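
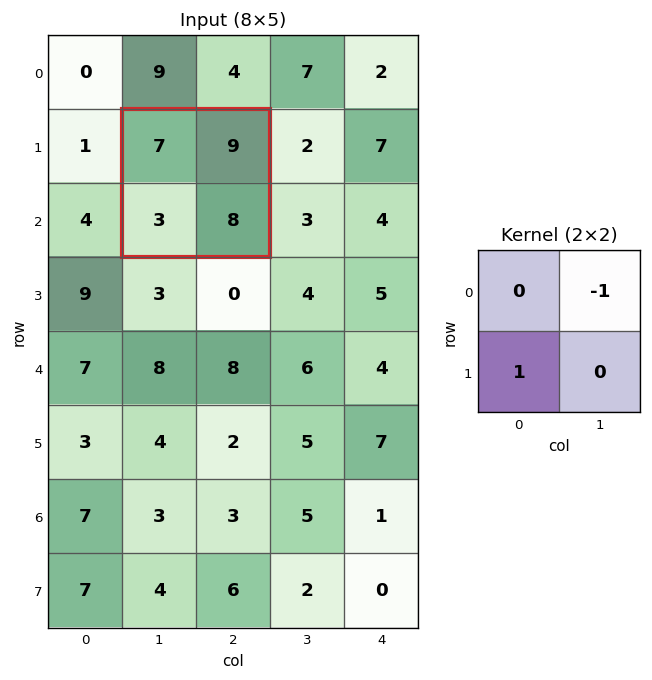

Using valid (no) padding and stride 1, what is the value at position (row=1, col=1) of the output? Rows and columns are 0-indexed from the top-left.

-6

The receptive field on the input at this output position is [7 9 / 3 8]. Elementwise product with the kernel and sum: 9·-1 + 3·1.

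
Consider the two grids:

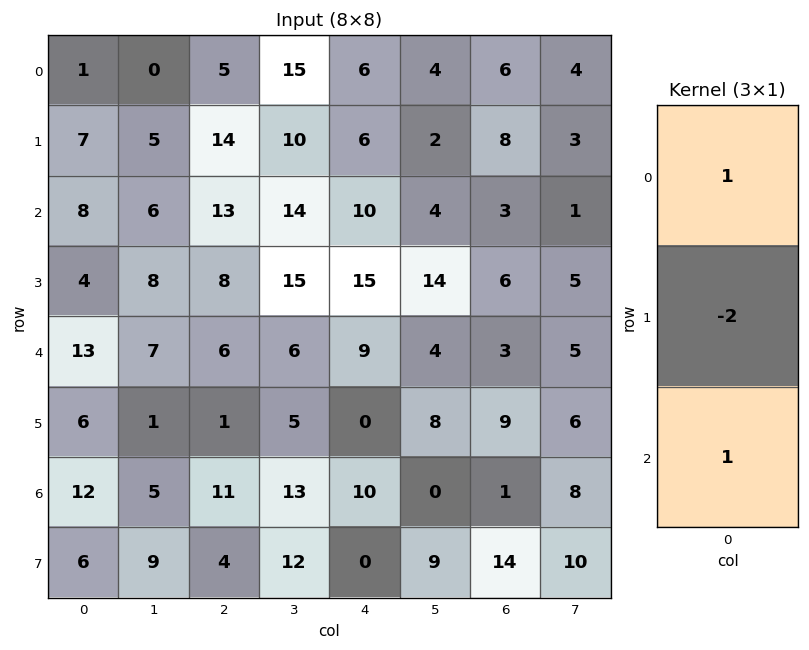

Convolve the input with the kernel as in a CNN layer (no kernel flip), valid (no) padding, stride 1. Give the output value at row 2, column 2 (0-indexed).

3

The receptive field on the input at this output position is [13 / 8 / 6]. Elementwise product with the kernel and sum: 13·1 + 8·-2 + 6·1.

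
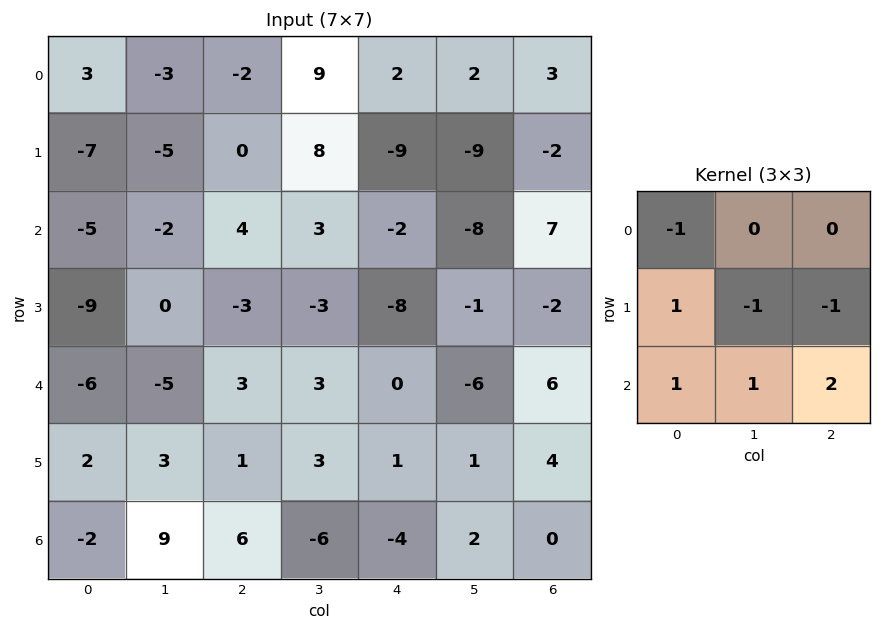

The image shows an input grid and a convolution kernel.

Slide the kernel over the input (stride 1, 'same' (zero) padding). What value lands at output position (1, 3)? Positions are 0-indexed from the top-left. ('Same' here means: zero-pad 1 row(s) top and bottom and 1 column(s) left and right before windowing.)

6

The receptive field on the zero-padded input at this output position is [-2 9 2 / 0 8 -9 / 4 3 -2]. Elementwise product with the kernel and sum: -2·-1 + 0·1 + 8·-1 + -9·-1 + 4·1 + 3·1 + -2·2.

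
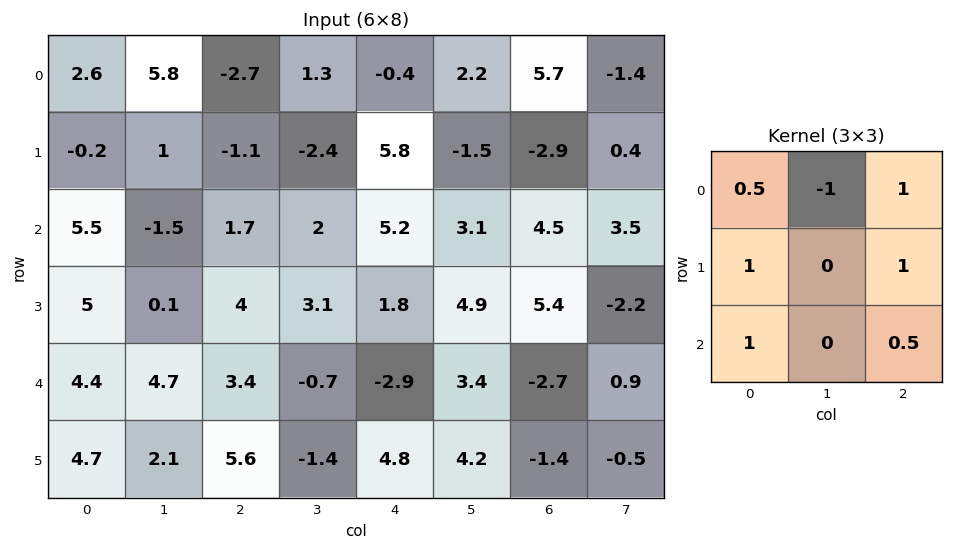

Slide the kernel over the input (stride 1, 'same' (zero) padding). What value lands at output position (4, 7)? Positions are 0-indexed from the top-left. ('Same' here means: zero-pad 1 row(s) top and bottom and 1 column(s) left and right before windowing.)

0.8

The receptive field on the zero-padded input at this output position is [5.4 -2.2 0 / -2.7 0.9 0 / -1.4 -0.5 0]. Elementwise product with the kernel and sum: 5.4·0.5 + -2.2·-1 + 0·1 + -2.7·1 + 0·1 + -1.4·1 + 0·0.5.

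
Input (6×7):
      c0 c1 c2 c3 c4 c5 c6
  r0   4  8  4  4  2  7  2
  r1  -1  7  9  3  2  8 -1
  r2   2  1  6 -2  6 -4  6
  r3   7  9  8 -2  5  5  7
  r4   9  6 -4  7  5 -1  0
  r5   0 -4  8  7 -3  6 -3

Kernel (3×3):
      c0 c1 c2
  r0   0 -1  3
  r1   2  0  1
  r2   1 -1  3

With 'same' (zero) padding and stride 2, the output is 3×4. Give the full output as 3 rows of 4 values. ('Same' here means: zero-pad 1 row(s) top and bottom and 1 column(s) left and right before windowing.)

30 27 40 23
43 -5 22 -9
14 14 51 0

Output[0,0]: The receptive field on the zero-padded input at this output position is [0 0 0 / 0 4 8 / 0 -1 7]. Elementwise product with the kernel and sum: 0·-1 + 0·3 + 0·2 + 8·1 + 0·1 + -1·-1 + 7·3.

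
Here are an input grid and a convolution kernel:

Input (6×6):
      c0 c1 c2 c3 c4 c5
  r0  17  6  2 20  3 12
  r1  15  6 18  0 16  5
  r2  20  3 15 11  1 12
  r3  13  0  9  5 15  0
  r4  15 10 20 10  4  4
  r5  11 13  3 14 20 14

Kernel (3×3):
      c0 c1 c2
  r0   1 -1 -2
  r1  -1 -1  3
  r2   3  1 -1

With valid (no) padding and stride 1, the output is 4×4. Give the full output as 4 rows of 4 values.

Output[0,0]: The receptive field on the input at this output position is [17 6 2 / 15 6 18 / 20 3 15]. Elementwise product with the kernel and sum: 17·1 + 6·-1 + 2·-2 + 15·-1 + 6·-1 + 18·3 + 20·3 + 3·1 + 15·-1.
Output[0,1]: The receptive field on the input at this output position is [6 2 20 / 6 18 0 / 3 15 11]. Elementwise product with the kernel and sum: 6·1 + 2·-1 + 20·-2 + 6·-1 + 18·-1 + 0·3 + 3·3 + 15·1 + 11·-1.

88 -47 61 14
25 7 -20 28
36 12 99 -4
73 9 -41 36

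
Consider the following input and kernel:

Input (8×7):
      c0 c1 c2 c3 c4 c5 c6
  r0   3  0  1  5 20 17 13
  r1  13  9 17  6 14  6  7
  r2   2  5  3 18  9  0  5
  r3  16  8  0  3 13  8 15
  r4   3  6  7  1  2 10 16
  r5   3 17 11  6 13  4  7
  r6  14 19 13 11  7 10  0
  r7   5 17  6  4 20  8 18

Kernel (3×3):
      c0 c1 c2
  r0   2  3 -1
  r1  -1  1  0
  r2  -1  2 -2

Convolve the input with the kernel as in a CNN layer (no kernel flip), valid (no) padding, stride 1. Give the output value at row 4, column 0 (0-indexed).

The receptive field on the input at this output position is [3 6 7 / 3 17 11 / 14 19 13]. Elementwise product with the kernel and sum: 3·2 + 6·3 + 7·-1 + 3·-1 + 17·1 + 14·-1 + 19·2 + 13·-2.

29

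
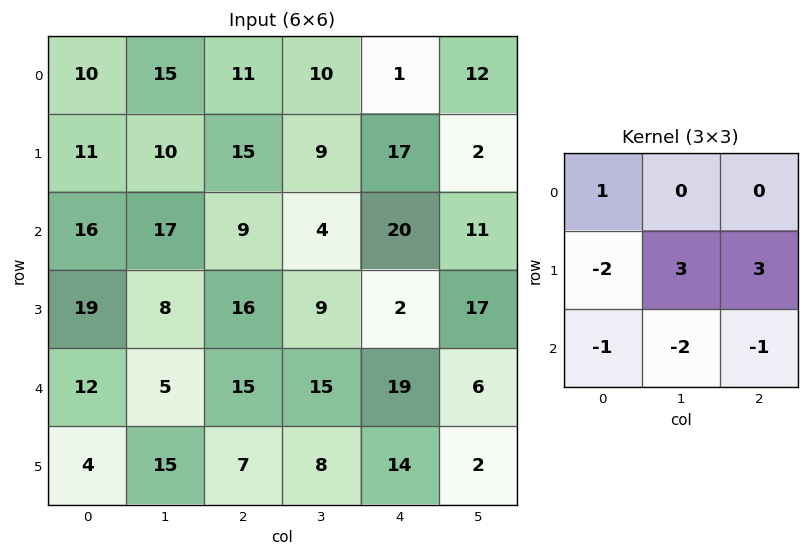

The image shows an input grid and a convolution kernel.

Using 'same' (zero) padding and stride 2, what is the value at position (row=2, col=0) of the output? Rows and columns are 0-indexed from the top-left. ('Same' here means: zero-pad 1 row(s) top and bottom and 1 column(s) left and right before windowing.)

The receptive field on the zero-padded input at this output position is [0 19 8 / 0 12 5 / 0 4 15]. Elementwise product with the kernel and sum: 0·1 + 0·-2 + 12·3 + 5·3 + 0·-1 + 4·-2 + 15·-1.

28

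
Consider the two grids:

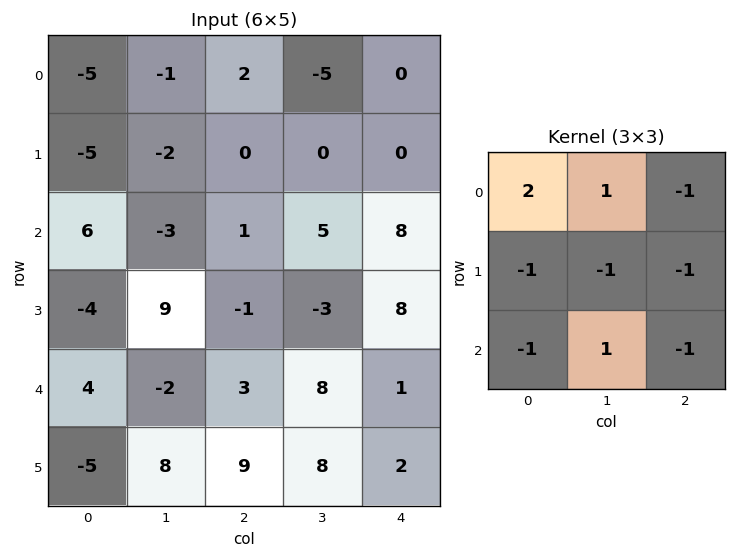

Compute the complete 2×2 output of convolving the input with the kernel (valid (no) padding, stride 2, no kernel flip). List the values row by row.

-16 -5
-5 -1

Output[0,0]: The receptive field on the input at this output position is [-5 -1 2 / -5 -2 0 / 6 -3 1]. Elementwise product with the kernel and sum: -5·2 + -1·1 + 2·-1 + -5·-1 + -2·-1 + 0·-1 + 6·-1 + -3·1 + 1·-1.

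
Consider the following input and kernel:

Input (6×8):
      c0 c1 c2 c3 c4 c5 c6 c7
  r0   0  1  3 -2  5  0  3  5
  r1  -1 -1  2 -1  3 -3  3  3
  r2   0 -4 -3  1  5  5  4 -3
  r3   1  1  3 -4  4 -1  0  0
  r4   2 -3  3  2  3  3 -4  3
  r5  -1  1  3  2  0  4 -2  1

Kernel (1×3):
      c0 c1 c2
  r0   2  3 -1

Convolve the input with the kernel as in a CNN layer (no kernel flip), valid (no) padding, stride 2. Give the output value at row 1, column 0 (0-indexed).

-9

The receptive field on the input at this output position is [0 -4 -3]. Elementwise product with the kernel and sum: 0·2 + -4·3 + -3·-1.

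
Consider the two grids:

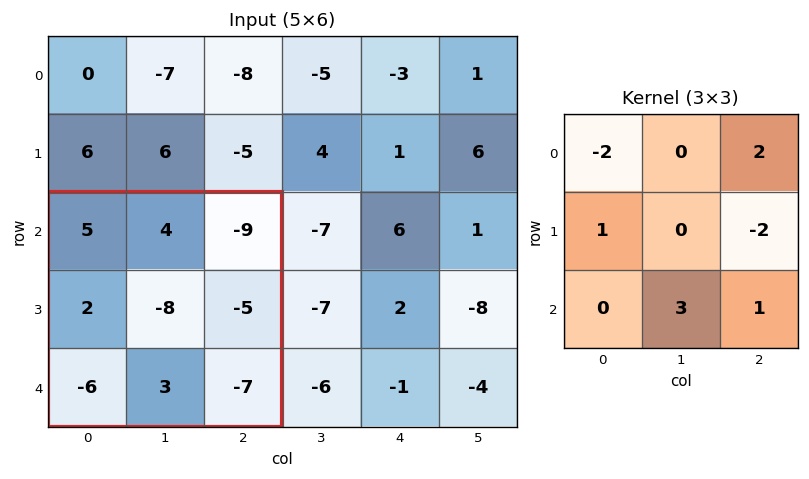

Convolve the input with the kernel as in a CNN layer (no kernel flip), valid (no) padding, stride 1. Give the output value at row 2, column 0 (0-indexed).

-14

The receptive field on the input at this output position is [5 4 -9 / 2 -8 -5 / -6 3 -7]. Elementwise product with the kernel and sum: 5·-2 + -9·2 + 2·1 + -5·-2 + 3·3 + -7·1.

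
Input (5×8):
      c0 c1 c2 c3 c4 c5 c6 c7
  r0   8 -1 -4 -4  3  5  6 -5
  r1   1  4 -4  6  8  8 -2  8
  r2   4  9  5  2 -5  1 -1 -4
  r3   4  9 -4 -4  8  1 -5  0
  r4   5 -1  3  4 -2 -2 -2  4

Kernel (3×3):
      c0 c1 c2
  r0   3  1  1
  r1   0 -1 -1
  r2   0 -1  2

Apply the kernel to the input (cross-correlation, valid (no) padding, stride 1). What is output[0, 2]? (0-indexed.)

-39

The receptive field on the input at this output position is [-4 -4 3 / -4 6 8 / 5 2 -5]. Elementwise product with the kernel and sum: -4·3 + -4·1 + 3·1 + 6·-1 + 8·-1 + 2·-1 + -5·2.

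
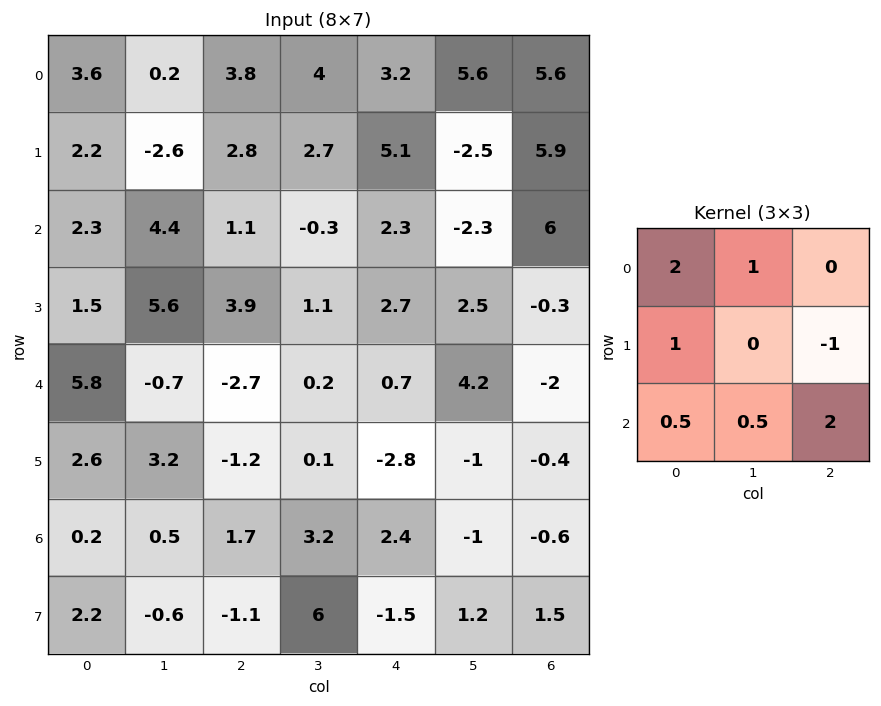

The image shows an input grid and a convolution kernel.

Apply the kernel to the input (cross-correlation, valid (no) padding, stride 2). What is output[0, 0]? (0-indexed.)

12.35

The receptive field on the input at this output position is [3.6 0.2 3.8 / 2.2 -2.6 2.8 / 2.3 4.4 1.1]. Elementwise product with the kernel and sum: 3.6·2 + 0.2·1 + 2.2·1 + 2.8·-1 + 2.3·0.5 + 4.4·0.5 + 1.1·2.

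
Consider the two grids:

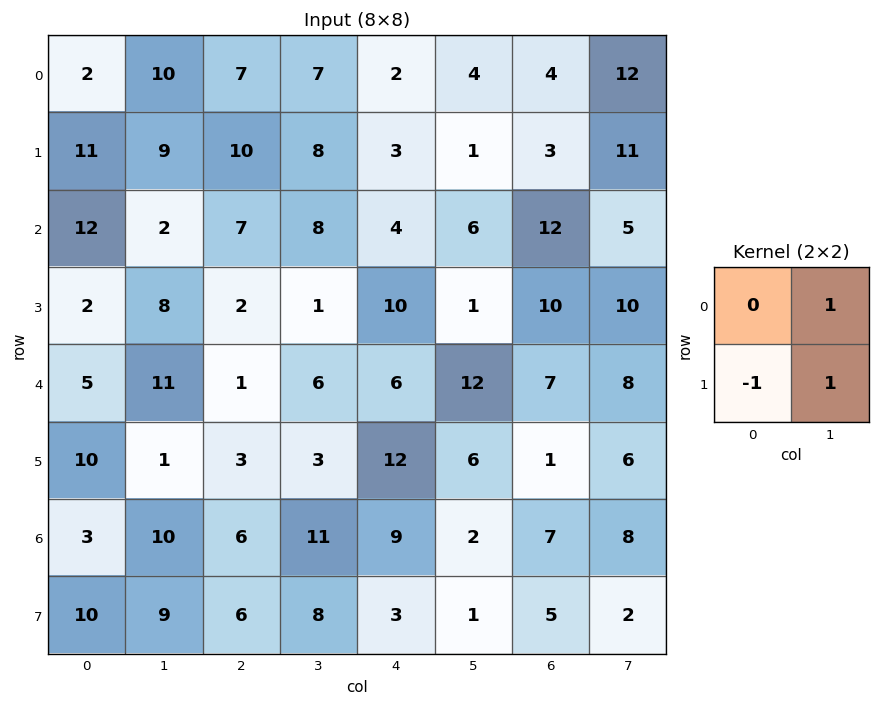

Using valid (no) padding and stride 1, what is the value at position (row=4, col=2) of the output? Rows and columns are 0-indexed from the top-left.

The receptive field on the input at this output position is [1 6 / 3 3]. Elementwise product with the kernel and sum: 6·1 + 3·-1 + 3·1.

6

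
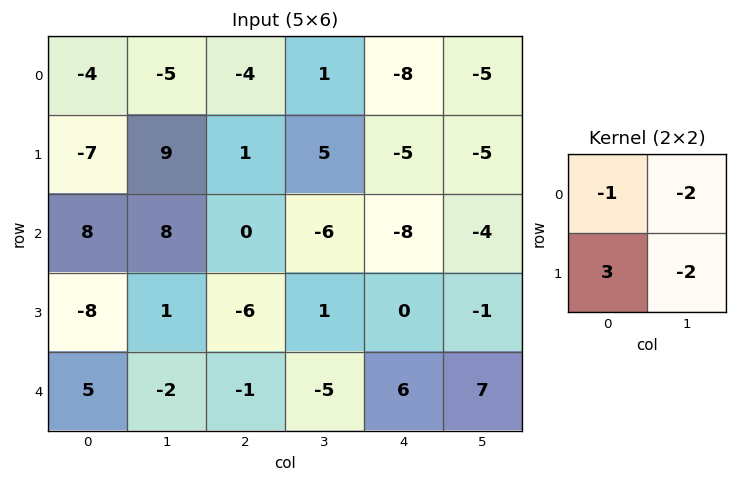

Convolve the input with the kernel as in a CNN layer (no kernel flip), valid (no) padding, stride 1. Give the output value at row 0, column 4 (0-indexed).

The receptive field on the input at this output position is [-8 -5 / -5 -5]. Elementwise product with the kernel and sum: -8·-1 + -5·-2 + -5·3 + -5·-2.

13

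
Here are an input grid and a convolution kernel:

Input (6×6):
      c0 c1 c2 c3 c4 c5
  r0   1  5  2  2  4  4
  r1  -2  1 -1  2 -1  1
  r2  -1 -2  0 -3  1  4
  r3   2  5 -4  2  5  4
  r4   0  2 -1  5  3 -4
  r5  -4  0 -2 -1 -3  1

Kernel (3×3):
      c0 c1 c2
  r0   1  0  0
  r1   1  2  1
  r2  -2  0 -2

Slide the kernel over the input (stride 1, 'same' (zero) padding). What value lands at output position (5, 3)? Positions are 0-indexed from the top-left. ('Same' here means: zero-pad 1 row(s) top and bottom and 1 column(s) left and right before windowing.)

The receptive field on the zero-padded input at this output position is [-1 5 3 / -2 -1 -3 / 0 0 0]. Elementwise product with the kernel and sum: -1·1 + -2·1 + -1·2 + -3·1 + 0·-2 + 0·-2.

-8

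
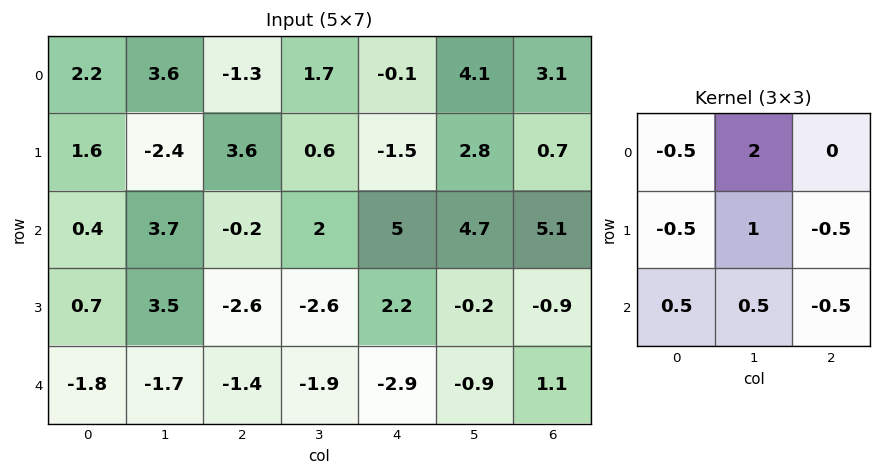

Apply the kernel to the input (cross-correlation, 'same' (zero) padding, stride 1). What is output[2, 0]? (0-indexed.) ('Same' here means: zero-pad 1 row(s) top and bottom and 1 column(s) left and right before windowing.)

0.35

The receptive field on the zero-padded input at this output position is [0 1.6 -2.4 / 0 0.4 3.7 / 0 0.7 3.5]. Elementwise product with the kernel and sum: 0·-0.5 + 1.6·2 + 0·-0.5 + 0.4·1 + 3.7·-0.5 + 0·0.5 + 0.7·0.5 + 3.5·-0.5.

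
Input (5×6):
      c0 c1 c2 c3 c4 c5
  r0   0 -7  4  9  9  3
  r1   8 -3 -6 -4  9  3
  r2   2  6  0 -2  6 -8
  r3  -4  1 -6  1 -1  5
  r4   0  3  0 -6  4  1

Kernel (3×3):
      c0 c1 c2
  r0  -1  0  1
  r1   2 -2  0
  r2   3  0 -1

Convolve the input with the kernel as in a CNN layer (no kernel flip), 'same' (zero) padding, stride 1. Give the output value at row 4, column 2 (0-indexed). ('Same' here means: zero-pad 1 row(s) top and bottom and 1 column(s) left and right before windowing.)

6

The receptive field on the zero-padded input at this output position is [1 -6 1 / 3 0 -6 / 0 0 0]. Elementwise product with the kernel and sum: 1·-1 + 1·1 + 3·2 + 0·-2 + 0·3 + 0·-1.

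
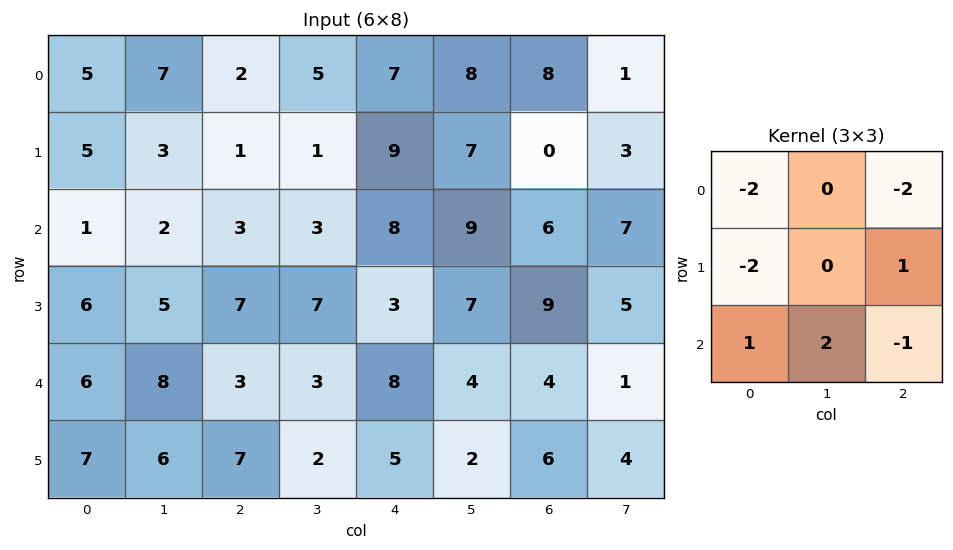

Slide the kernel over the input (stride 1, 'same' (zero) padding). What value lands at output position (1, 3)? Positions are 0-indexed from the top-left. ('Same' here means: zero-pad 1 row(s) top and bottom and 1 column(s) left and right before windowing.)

The receptive field on the zero-padded input at this output position is [2 5 7 / 1 1 9 / 3 3 8]. Elementwise product with the kernel and sum: 2·-2 + 7·-2 + 1·-2 + 9·1 + 3·1 + 3·2 + 8·-1.

-10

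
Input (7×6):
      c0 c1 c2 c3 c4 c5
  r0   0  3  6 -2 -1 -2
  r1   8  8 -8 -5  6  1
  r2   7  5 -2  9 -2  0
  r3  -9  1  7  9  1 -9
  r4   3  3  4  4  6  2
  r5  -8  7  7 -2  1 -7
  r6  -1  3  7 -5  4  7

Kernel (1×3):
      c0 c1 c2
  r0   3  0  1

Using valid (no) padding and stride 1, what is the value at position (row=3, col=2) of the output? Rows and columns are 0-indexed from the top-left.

22

The receptive field on the input at this output position is [7 9 1]. Elementwise product with the kernel and sum: 7·3 + 1·1.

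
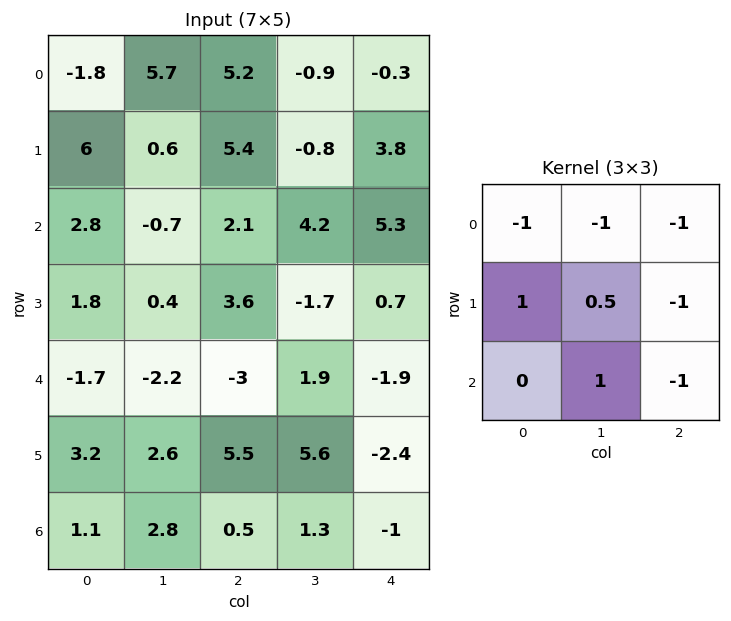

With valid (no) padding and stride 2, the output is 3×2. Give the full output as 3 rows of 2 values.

-11 -3.9
-5 -5.75
8.2 16

Output[0,0]: The receptive field on the input at this output position is [-1.8 5.7 5.2 / 6 0.6 5.4 / 2.8 -0.7 2.1]. Elementwise product with the kernel and sum: -1.8·-1 + 5.7·-1 + 5.2·-1 + 6·1 + 0.6·0.5 + 5.4·-1 + -0.7·1 + 2.1·-1.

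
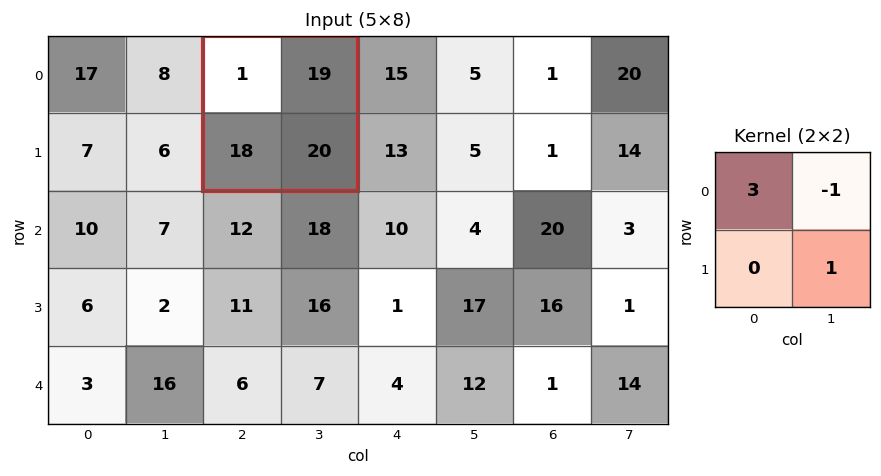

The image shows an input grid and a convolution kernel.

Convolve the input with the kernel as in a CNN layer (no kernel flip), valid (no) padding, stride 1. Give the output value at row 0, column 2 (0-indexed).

4

The receptive field on the input at this output position is [1 19 / 18 20]. Elementwise product with the kernel and sum: 1·3 + 19·-1 + 20·1.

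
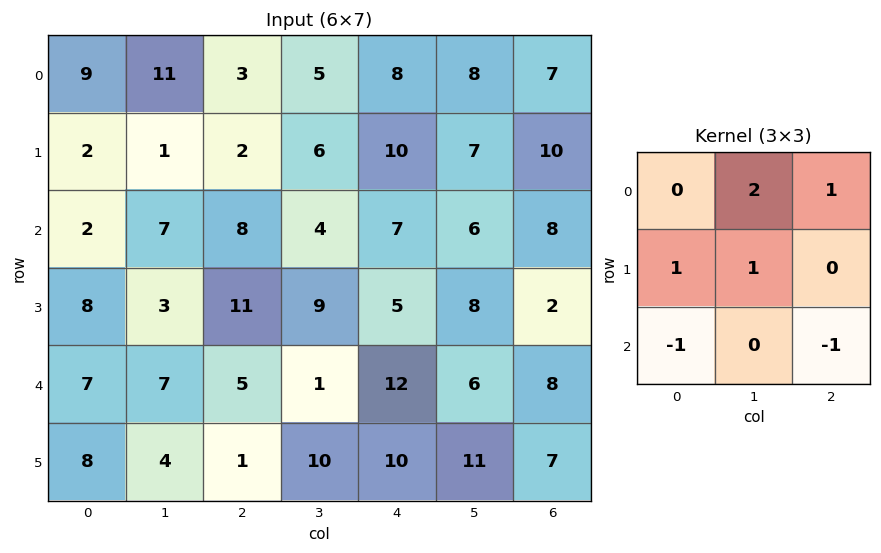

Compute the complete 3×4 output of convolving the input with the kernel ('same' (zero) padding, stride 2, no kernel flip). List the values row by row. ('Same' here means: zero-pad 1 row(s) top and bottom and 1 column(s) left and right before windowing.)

Output[0,0]: The receptive field on the zero-padded input at this output position is [0 0 0 / 0 9 11 / 0 2 1]. Elementwise product with the kernel and sum: 0·2 + 0·1 + 0·1 + 9·1 + 0·-1 + 1·-1.

8 7 0 8
4 13 21 26
22 29 10 7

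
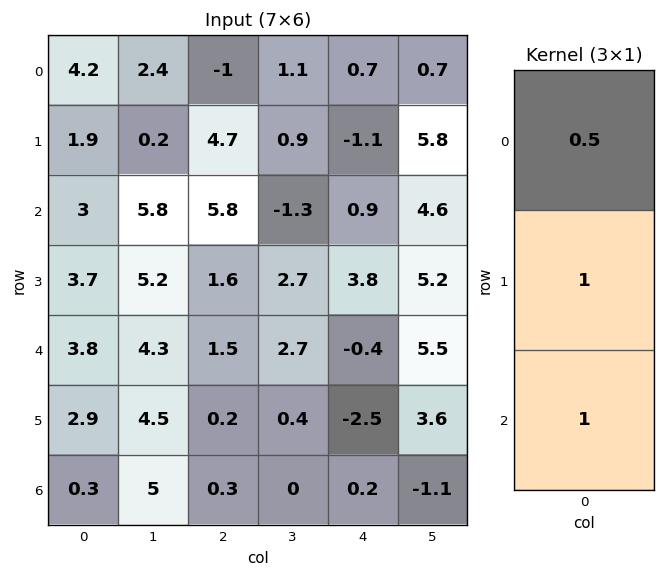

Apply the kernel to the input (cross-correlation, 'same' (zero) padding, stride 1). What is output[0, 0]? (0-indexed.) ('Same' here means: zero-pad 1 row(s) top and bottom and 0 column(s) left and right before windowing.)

6.1

The receptive field on the zero-padded input at this output position is [0 / 4.2 / 1.9]. Elementwise product with the kernel and sum: 0·0.5 + 4.2·1 + 1.9·1.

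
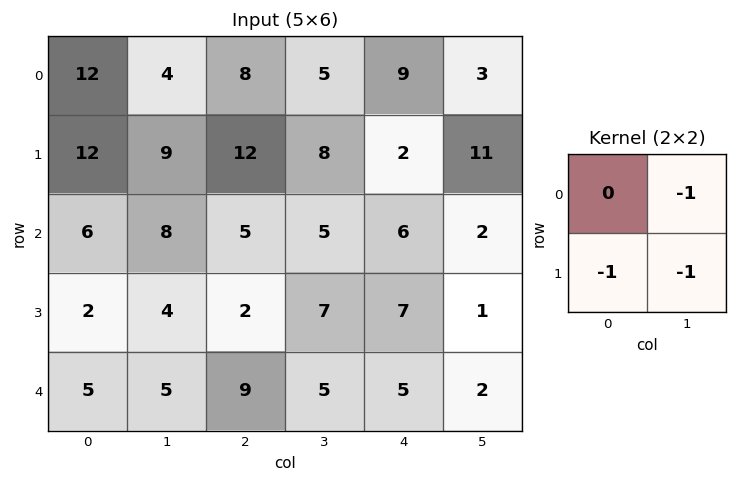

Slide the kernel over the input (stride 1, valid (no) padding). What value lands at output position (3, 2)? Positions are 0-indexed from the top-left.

-21

The receptive field on the input at this output position is [2 7 / 9 5]. Elementwise product with the kernel and sum: 7·-1 + 9·-1 + 5·-1.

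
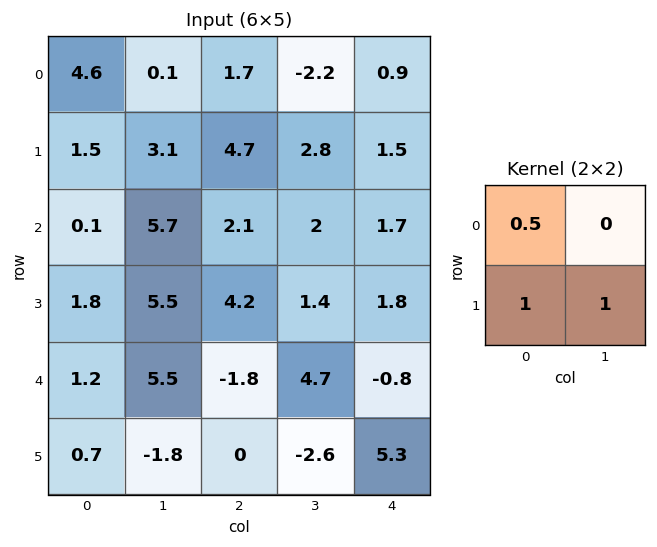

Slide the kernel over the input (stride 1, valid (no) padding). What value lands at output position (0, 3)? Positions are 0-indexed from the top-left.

The receptive field on the input at this output position is [-2.2 0.9 / 2.8 1.5]. Elementwise product with the kernel and sum: -2.2·0.5 + 2.8·1 + 1.5·1.

3.2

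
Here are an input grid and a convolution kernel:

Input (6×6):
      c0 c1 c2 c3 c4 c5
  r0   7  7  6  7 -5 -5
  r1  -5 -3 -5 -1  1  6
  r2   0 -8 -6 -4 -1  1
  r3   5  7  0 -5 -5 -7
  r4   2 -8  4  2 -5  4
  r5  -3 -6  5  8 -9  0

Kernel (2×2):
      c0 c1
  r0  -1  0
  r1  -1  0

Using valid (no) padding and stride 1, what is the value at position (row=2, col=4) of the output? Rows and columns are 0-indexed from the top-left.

6

The receptive field on the input at this output position is [-1 1 / -5 -7]. Elementwise product with the kernel and sum: -1·-1 + -5·-1.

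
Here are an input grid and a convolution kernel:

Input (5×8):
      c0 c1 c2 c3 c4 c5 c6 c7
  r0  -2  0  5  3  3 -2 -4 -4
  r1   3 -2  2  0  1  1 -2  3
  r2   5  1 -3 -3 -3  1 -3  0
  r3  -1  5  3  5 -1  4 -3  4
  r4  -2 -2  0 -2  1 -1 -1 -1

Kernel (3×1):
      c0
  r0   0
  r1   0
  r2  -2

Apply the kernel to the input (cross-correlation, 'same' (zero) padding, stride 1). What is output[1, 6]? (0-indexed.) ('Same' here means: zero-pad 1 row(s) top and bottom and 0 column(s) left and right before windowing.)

6

The receptive field on the zero-padded input at this output position is [-4 / -2 / -3]. Elementwise product with the kernel and sum: -3·-2.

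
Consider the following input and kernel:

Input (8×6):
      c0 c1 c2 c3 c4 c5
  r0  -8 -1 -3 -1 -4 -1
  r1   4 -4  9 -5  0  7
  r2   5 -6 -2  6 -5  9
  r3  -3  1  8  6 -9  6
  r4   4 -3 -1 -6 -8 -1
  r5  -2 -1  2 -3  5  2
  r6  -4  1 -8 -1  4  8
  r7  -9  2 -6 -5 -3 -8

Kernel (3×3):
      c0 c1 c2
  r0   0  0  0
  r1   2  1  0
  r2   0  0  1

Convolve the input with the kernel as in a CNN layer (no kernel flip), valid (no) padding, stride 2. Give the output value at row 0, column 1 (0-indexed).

The receptive field on the input at this output position is [-3 -1 -4 / 9 -5 0 / -2 6 -5]. Elementwise product with the kernel and sum: 9·2 + -5·1 + -5·1.

8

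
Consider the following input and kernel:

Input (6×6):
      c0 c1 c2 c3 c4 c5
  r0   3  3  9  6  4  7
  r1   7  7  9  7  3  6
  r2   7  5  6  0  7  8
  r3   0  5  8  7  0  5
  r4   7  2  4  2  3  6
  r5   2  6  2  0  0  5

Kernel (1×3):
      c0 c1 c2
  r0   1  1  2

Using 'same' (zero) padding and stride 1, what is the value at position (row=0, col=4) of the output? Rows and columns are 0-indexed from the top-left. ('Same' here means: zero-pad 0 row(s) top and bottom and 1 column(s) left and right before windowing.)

The receptive field on the zero-padded input at this output position is [6 4 7]. Elementwise product with the kernel and sum: 6·1 + 4·1 + 7·2.

24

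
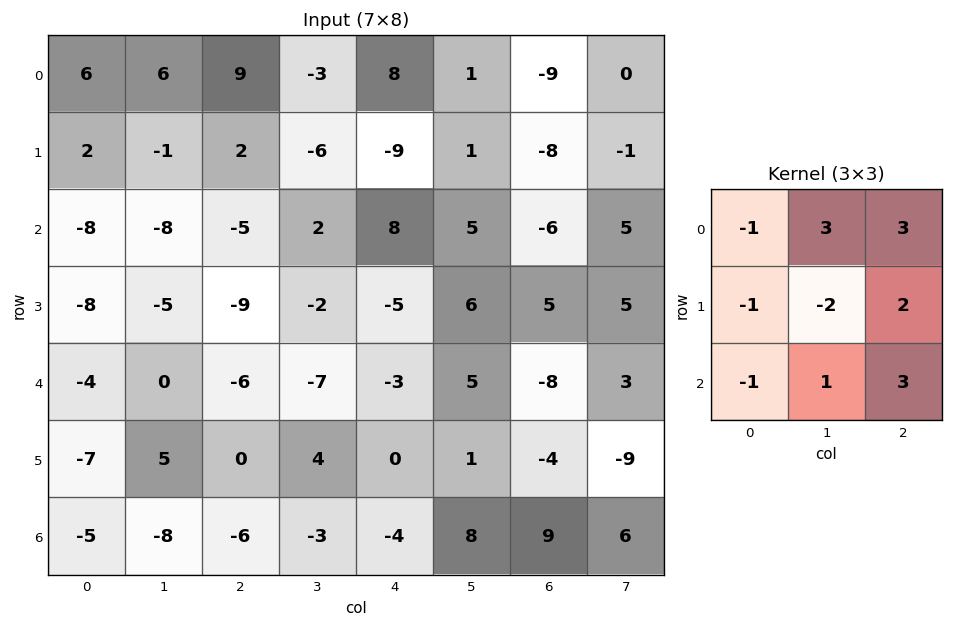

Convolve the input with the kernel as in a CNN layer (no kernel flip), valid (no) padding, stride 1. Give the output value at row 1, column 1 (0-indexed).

1

The receptive field on the input at this output position is [-1 2 -6 / -8 -5 2 / -5 -9 -2]. Elementwise product with the kernel and sum: -1·-1 + 2·3 + -6·3 + -8·-1 + -5·-2 + 2·2 + -5·-1 + -9·1 + -2·3.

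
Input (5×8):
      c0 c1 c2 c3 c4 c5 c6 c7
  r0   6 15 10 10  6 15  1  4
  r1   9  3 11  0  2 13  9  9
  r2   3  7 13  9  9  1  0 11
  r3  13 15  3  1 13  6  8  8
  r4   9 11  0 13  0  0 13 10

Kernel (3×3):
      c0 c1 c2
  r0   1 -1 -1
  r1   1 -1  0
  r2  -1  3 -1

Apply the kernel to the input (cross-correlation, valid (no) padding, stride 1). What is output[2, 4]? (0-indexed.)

2

The receptive field on the input at this output position is [9 1 0 / 13 6 8 / 0 0 13]. Elementwise product with the kernel and sum: 9·1 + 1·-1 + 0·-1 + 13·1 + 6·-1 + 0·-1 + 0·3 + 13·-1.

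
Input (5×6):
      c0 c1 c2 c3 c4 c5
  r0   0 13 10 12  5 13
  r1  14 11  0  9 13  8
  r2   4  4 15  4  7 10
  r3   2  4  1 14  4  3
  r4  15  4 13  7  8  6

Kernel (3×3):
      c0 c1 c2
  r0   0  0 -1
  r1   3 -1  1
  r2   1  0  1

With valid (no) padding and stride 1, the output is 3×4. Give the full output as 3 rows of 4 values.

Output[0,0]: The receptive field on the input at this output position is [0 13 10 / 14 11 0 / 4 4 15]. Elementwise product with the kernel and sum: 10·-1 + 14·3 + 11·-1 + 0·1 + 4·1 + 15·1.
Output[0,1]: The receptive field on the input at this output position is [13 10 12 / 11 0 9 / 4 15 4]. Elementwise product with the kernel and sum: 12·-1 + 11·3 + 0·-1 + 9·1 + 4·1 + 4·1.

40 38 21 23
26 10 40 24
16 32 7 44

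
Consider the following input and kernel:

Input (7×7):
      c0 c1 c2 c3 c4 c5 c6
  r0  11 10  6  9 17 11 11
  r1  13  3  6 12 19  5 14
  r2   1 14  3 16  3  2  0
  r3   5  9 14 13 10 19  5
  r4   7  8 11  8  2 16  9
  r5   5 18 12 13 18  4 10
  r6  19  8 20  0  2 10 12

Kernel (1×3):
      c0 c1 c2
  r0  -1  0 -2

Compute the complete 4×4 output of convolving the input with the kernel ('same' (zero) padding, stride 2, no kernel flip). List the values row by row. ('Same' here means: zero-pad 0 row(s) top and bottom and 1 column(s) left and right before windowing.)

Output[0,0]: The receptive field on the zero-padded input at this output position is [0 11 10]. Elementwise product with the kernel and sum: 0·-1 + 10·-2.
Output[0,1]: The receptive field on the zero-padded input at this output position is [10 6 9]. Elementwise product with the kernel and sum: 10·-1 + 9·-2.

-20 -28 -31 -11
-28 -46 -20 -2
-16 -24 -40 -16
-16 -8 -20 -10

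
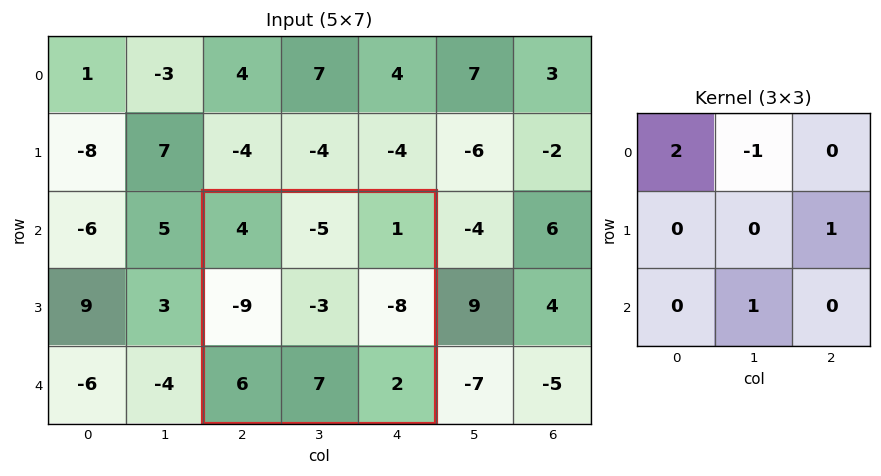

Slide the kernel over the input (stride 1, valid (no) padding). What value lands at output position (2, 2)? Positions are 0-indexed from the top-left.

12

The receptive field on the input at this output position is [4 -5 1 / -9 -3 -8 / 6 7 2]. Elementwise product with the kernel and sum: 4·2 + -5·-1 + -8·1 + 7·1.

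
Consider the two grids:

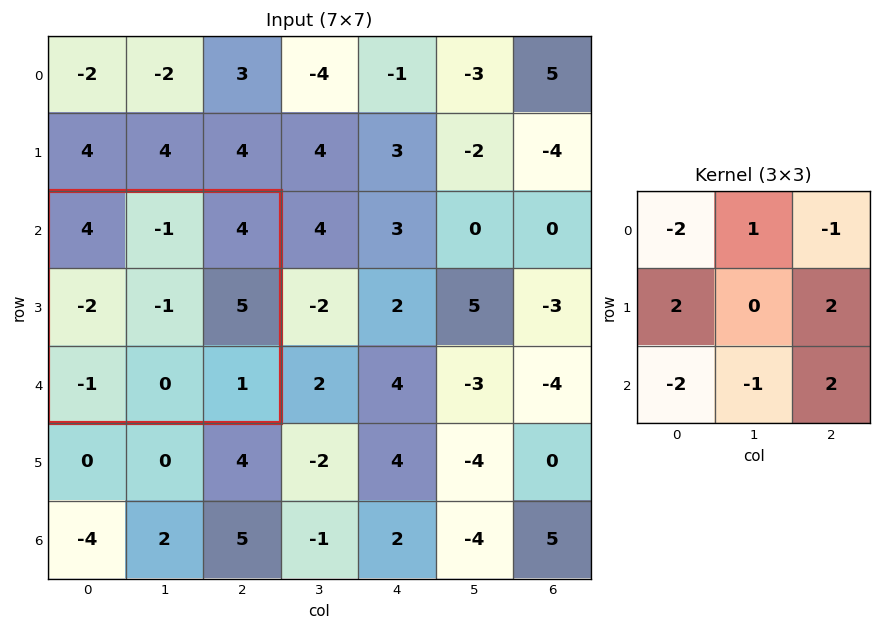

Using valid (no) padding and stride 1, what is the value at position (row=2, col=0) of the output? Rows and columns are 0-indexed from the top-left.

The receptive field on the input at this output position is [4 -1 4 / -2 -1 5 / -1 0 1]. Elementwise product with the kernel and sum: 4·-2 + -1·1 + 4·-1 + -2·2 + 5·2 + -1·-2 + 0·-1 + 1·2.

-3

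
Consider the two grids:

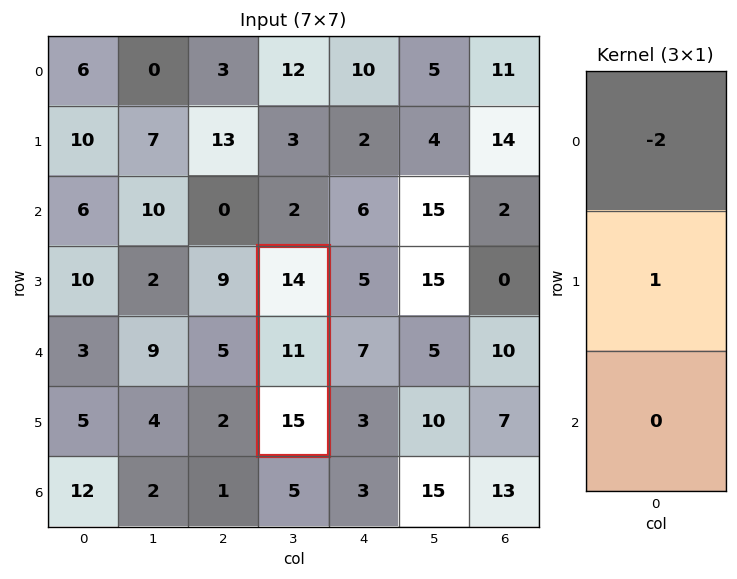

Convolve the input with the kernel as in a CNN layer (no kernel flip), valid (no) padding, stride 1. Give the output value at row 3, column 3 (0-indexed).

The receptive field on the input at this output position is [14 / 11 / 15]. Elementwise product with the kernel and sum: 14·-2 + 11·1.

-17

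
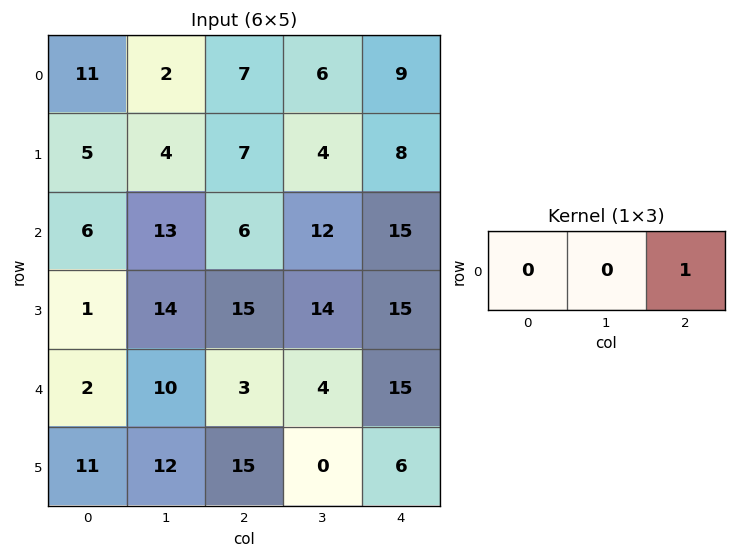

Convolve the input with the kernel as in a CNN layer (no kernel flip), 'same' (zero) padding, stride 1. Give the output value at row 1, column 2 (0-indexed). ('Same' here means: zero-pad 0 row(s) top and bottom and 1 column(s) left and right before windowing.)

The receptive field on the zero-padded input at this output position is [4 7 4]. Elementwise product with the kernel and sum: 4·1.

4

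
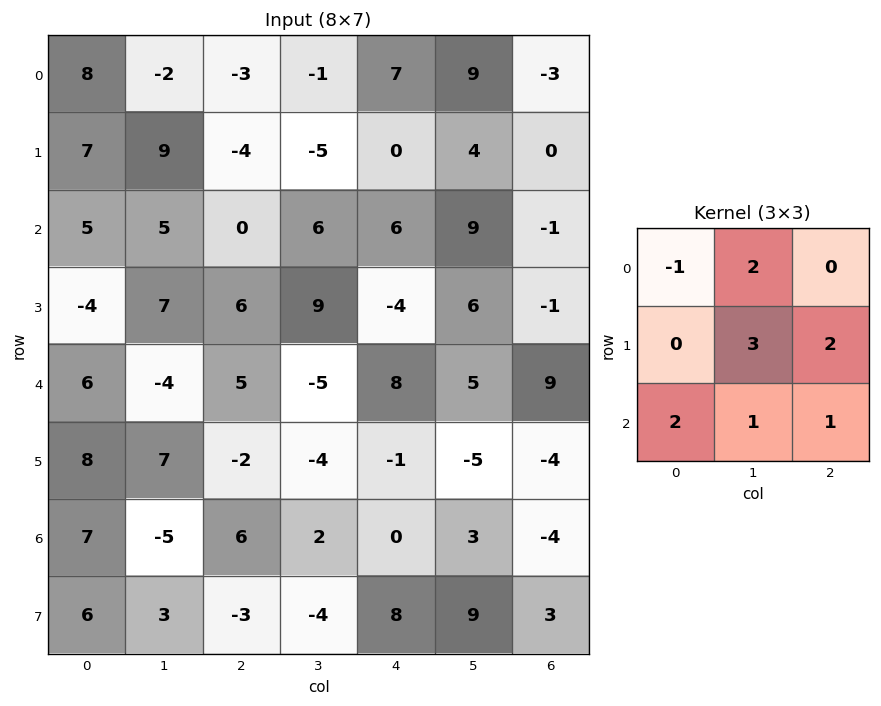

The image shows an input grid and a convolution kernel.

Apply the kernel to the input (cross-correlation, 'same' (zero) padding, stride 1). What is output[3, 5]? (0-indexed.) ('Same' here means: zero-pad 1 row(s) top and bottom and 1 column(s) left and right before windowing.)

58

The receptive field on the zero-padded input at this output position is [6 9 -1 / -4 6 -1 / 8 5 9]. Elementwise product with the kernel and sum: 6·-1 + 9·2 + 6·3 + -1·2 + 8·2 + 5·1 + 9·1.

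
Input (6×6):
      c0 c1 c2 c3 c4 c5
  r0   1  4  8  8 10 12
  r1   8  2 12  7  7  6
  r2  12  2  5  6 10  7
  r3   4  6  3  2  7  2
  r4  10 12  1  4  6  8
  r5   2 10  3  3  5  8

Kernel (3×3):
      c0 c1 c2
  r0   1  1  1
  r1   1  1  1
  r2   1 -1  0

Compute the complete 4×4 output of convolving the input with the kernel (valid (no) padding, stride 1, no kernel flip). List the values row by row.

Output[0,0]: The receptive field on the input at this output position is [1 4 8 / 8 2 12 / 12 2 5]. Elementwise product with the kernel and sum: 1·1 + 4·1 + 8·1 + 8·1 + 2·1 + 12·1 + 12·1 + 2·-1.
Output[0,1]: The receptive field on the input at this output position is [4 8 8 / 2 12 7 / 2 5 6]. Elementwise product with the kernel and sum: 4·1 + 8·1 + 8·1 + 2·1 + 12·1 + 7·1 + 2·1 + 5·-1.

45 38 51 46
39 37 48 38
30 35 30 32
28 35 23 27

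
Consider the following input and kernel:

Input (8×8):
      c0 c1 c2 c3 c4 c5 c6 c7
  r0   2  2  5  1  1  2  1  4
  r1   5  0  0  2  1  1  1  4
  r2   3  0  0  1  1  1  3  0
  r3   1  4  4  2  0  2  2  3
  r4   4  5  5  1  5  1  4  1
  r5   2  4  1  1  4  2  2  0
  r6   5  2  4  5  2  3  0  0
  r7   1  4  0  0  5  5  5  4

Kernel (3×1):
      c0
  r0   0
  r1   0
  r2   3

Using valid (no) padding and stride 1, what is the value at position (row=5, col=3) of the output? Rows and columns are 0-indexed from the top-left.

0

The receptive field on the input at this output position is [1 / 5 / 0]. Elementwise product with the kernel and sum: 0·3.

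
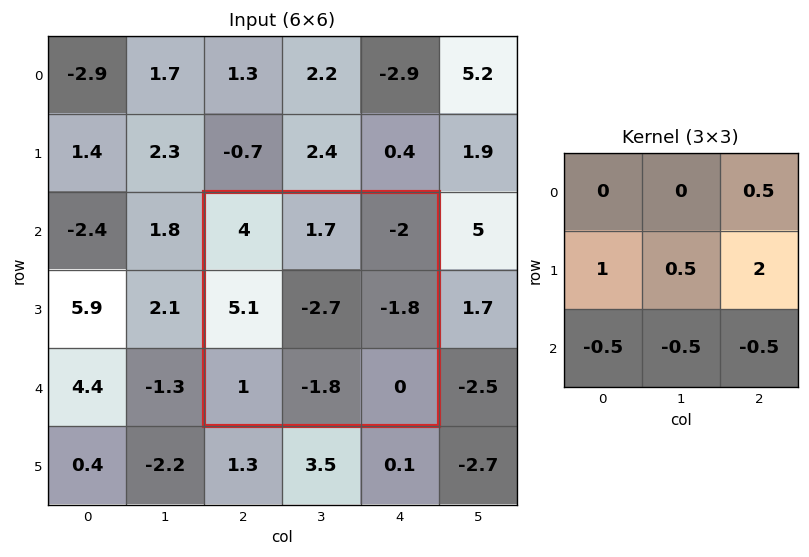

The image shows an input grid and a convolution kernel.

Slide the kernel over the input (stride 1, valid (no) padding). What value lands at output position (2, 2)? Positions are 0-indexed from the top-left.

The receptive field on the input at this output position is [4 1.7 -2 / 5.1 -2.7 -1.8 / 1 -1.8 0]. Elementwise product with the kernel and sum: -2·0.5 + 5.1·1 + -2.7·0.5 + -1.8·2 + 1·-0.5 + -1.8·-0.5 + 0·-0.5.

-0.45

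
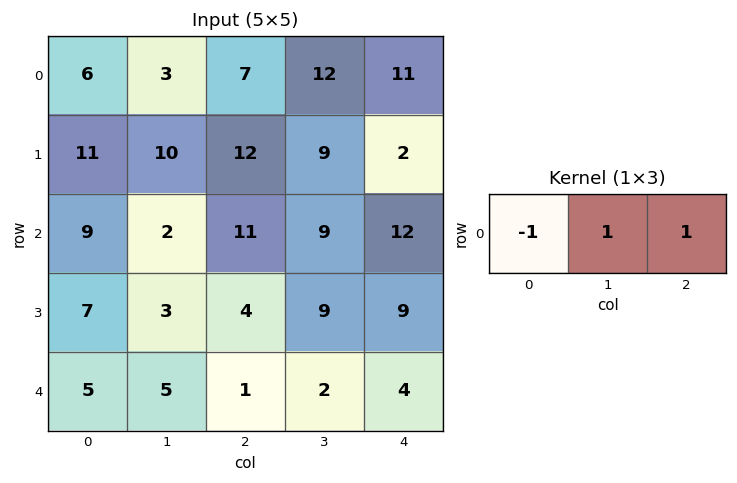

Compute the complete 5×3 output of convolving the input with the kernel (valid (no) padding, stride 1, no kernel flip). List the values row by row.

4 16 16
11 11 -1
4 18 10
0 10 14
1 -2 5

Output[0,0]: The receptive field on the input at this output position is [6 3 7]. Elementwise product with the kernel and sum: 6·-1 + 3·1 + 7·1.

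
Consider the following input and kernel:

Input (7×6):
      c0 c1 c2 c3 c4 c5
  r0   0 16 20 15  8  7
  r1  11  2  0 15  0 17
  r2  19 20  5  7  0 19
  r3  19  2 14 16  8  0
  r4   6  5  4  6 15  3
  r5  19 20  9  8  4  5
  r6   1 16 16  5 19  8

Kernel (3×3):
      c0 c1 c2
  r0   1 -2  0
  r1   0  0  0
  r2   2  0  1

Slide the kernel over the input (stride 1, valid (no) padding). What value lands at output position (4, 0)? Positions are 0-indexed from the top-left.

The receptive field on the input at this output position is [6 5 4 / 19 20 9 / 1 16 16]. Elementwise product with the kernel and sum: 6·1 + 5·-2 + 1·2 + 16·1.

14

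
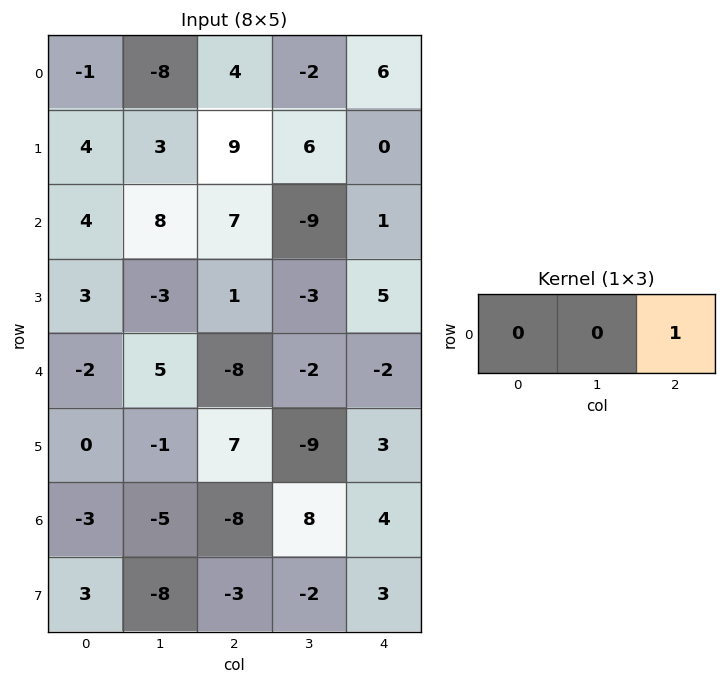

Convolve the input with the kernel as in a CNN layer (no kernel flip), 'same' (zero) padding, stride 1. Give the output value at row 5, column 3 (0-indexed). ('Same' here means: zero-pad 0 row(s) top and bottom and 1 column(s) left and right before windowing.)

The receptive field on the zero-padded input at this output position is [7 -9 3]. Elementwise product with the kernel and sum: 3·1.

3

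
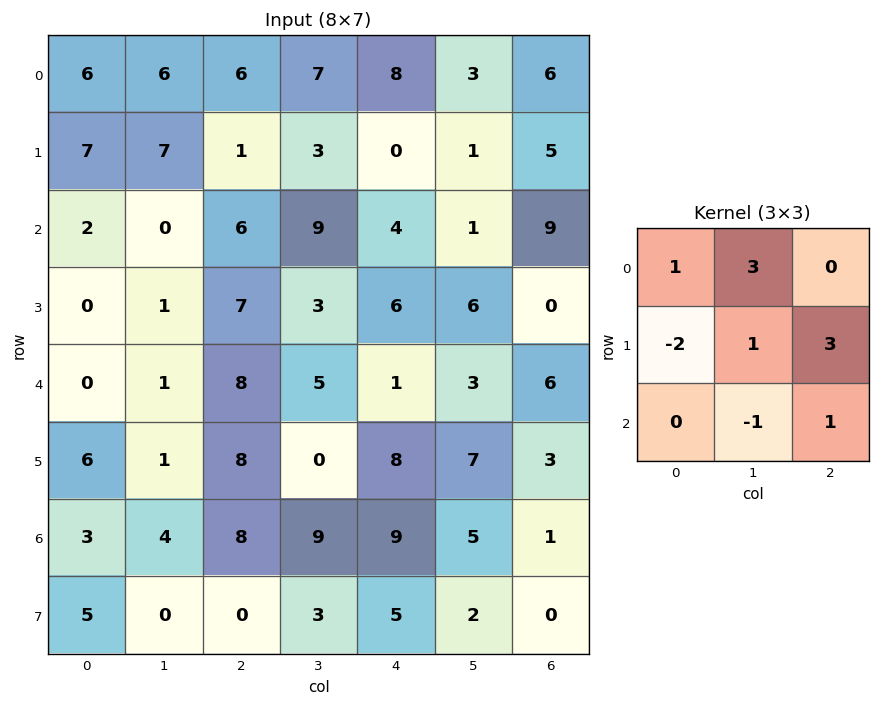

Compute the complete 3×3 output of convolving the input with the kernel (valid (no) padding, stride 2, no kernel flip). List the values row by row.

Output[0,0]: The receptive field on the input at this output position is [6 6 6 / 7 7 1 / 2 0 6]. Elementwise product with the kernel and sum: 6·1 + 6·3 + 7·-2 + 7·1 + 1·3 + 0·-1 + 6·1.

26 23 41
31 36 4
20 31 6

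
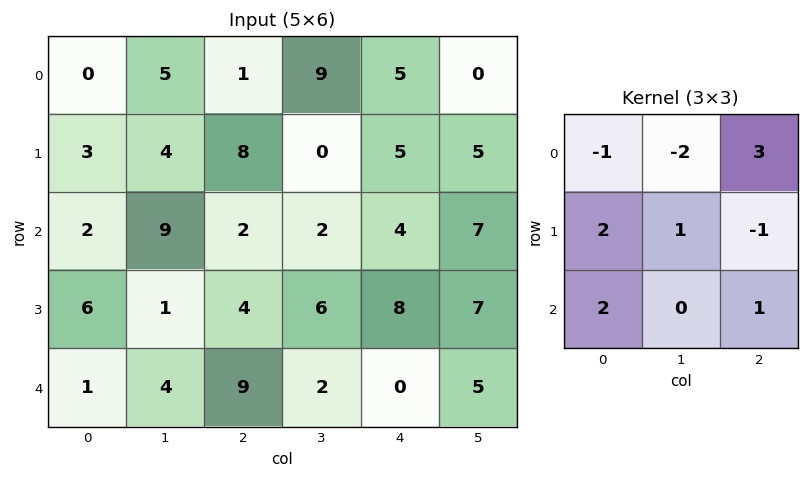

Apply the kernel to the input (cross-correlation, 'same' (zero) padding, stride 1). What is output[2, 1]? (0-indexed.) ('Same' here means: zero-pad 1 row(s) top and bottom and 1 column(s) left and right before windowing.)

The receptive field on the zero-padded input at this output position is [3 4 8 / 2 9 2 / 6 1 4]. Elementwise product with the kernel and sum: 3·-1 + 4·-2 + 8·3 + 2·2 + 9·1 + 2·-1 + 6·2 + 4·1.

40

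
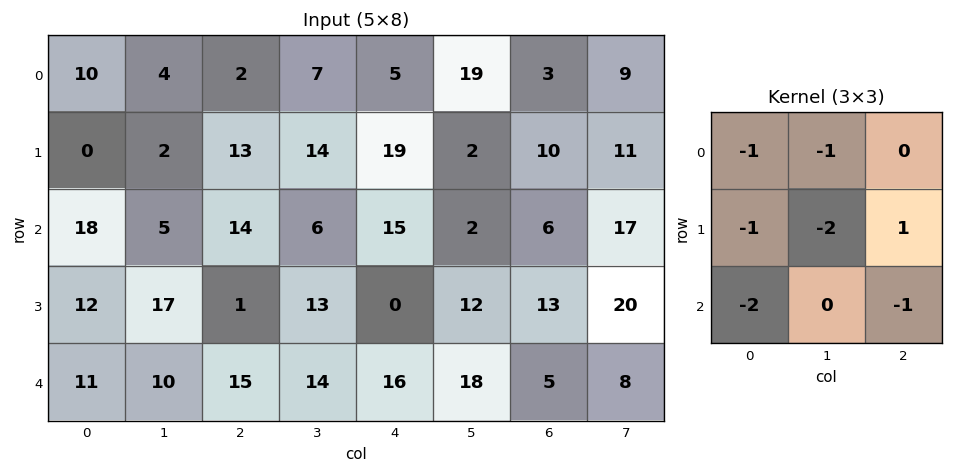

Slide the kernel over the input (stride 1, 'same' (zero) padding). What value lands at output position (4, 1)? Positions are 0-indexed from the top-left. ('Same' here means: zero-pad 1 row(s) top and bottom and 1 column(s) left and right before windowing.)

The receptive field on the zero-padded input at this output position is [12 17 1 / 11 10 15 / 0 0 0]. Elementwise product with the kernel and sum: 12·-1 + 17·-1 + 11·-1 + 10·-2 + 15·1 + 0·-2 + 0·-1.

-45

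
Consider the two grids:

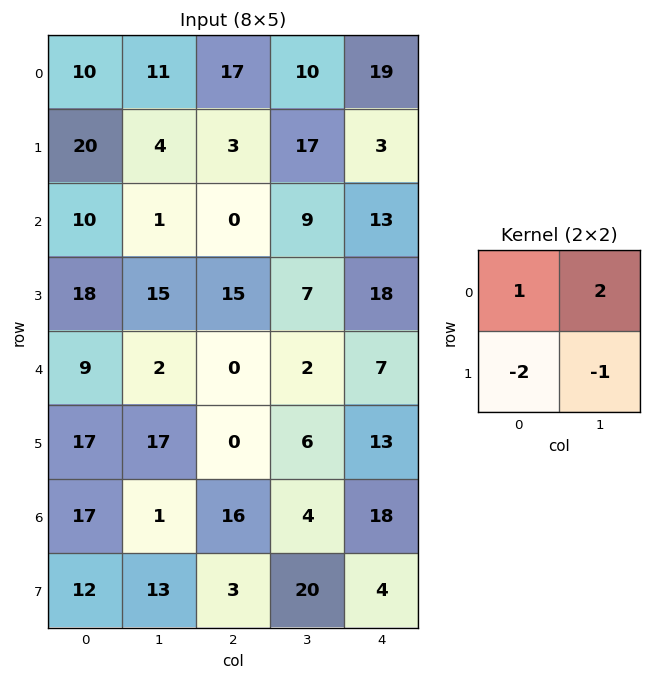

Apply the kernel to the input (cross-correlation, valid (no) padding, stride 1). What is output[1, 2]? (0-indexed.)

The receptive field on the input at this output position is [3 17 / 0 9]. Elementwise product with the kernel and sum: 3·1 + 17·2 + 0·-2 + 9·-1.

28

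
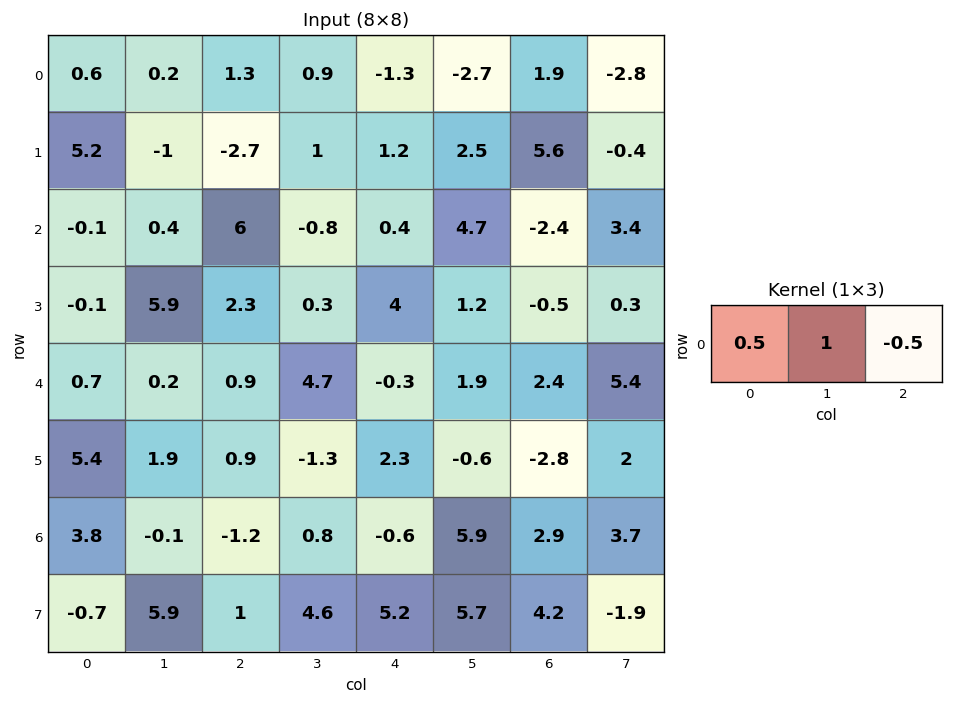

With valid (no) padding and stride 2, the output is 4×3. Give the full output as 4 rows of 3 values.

Output[0,0]: The receptive field on the input at this output position is [0.6 0.2 1.3]. Elementwise product with the kernel and sum: 0.6·0.5 + 0.2·1 + 1.3·-0.5.

-0.15 2.2 -4.3
-2.65 2 6.1
0.1 5.3 0.55
2.4 0.5 4.15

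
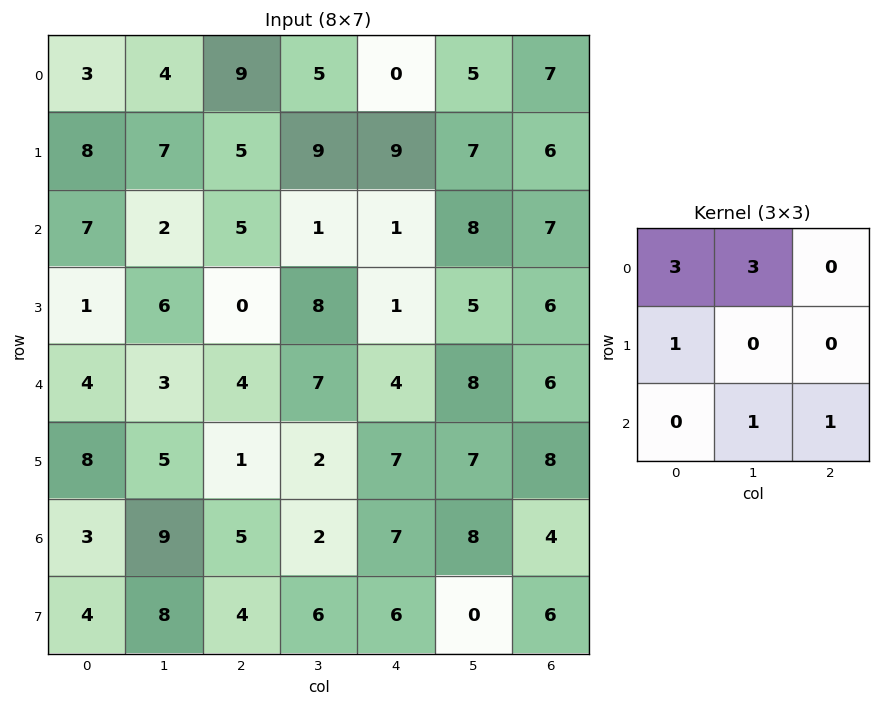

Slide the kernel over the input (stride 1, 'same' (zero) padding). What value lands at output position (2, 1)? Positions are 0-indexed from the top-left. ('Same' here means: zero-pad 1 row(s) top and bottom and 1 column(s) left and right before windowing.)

The receptive field on the zero-padded input at this output position is [8 7 5 / 7 2 5 / 1 6 0]. Elementwise product with the kernel and sum: 8·3 + 7·3 + 7·1 + 6·1 + 0·1.

58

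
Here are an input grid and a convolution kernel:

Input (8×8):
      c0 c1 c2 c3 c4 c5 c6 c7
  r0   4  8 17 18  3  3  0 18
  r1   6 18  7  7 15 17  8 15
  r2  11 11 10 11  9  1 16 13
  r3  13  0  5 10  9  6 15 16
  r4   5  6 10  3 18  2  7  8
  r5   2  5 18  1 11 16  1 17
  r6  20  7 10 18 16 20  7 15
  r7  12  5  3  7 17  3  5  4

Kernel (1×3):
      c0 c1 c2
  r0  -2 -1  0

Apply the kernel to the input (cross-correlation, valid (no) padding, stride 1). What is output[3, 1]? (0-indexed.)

The receptive field on the input at this output position is [0 5 10]. Elementwise product with the kernel and sum: 0·-2 + 5·-1.

-5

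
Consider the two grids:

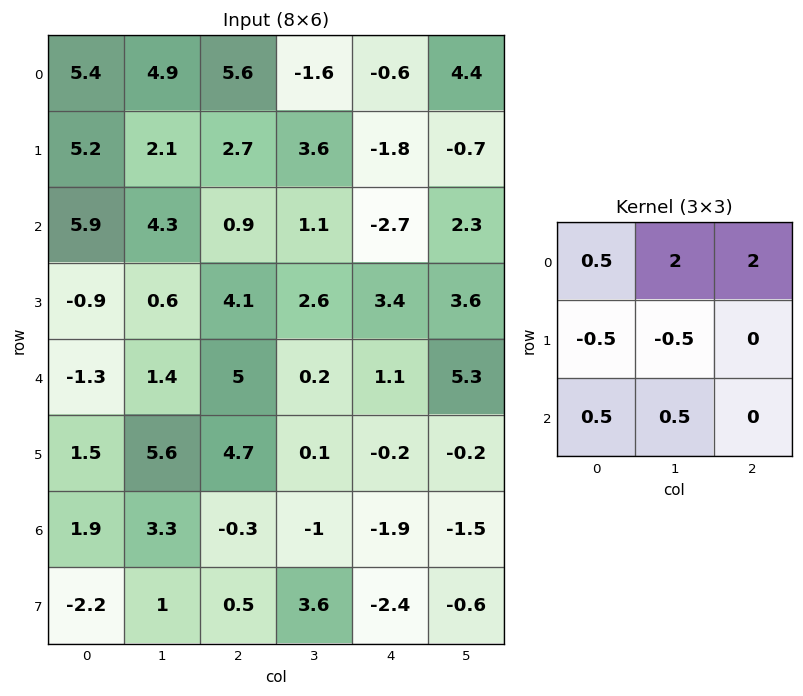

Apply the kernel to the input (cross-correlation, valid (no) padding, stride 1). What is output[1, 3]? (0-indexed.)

0.6

The receptive field on the input at this output position is [3.6 -1.8 -0.7 / 1.1 -2.7 2.3 / 2.6 3.4 3.6]. Elementwise product with the kernel and sum: 3.6·0.5 + -1.8·2 + -0.7·2 + 1.1·-0.5 + -2.7·-0.5 + 2.6·0.5 + 3.4·0.5.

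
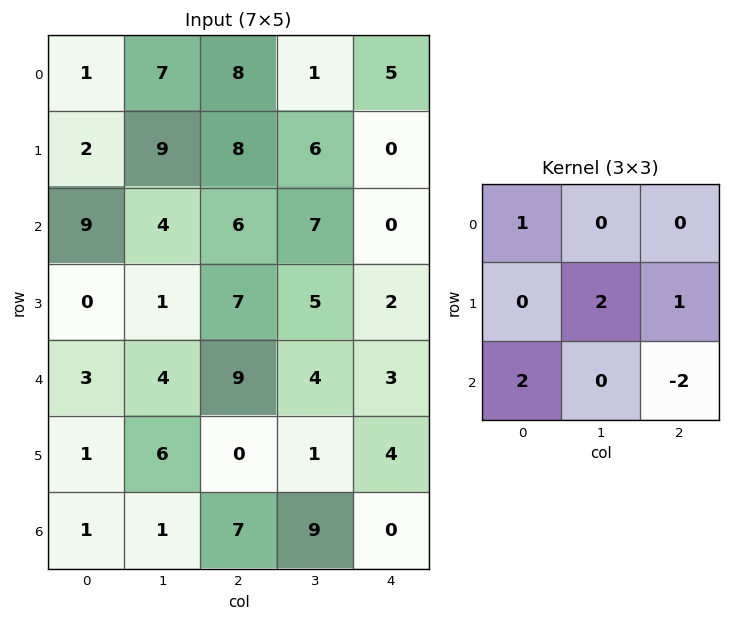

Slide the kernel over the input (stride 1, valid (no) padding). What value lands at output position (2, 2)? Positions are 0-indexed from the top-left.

30

The receptive field on the input at this output position is [6 7 0 / 7 5 2 / 9 4 3]. Elementwise product with the kernel and sum: 6·1 + 5·2 + 2·1 + 9·2 + 3·-2.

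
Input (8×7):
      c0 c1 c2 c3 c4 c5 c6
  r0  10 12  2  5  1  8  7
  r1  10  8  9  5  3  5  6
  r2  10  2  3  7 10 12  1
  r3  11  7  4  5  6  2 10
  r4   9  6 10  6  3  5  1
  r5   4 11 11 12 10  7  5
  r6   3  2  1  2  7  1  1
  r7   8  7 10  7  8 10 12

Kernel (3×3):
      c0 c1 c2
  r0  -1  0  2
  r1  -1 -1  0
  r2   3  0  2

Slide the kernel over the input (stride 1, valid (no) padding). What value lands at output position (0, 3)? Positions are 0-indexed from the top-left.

The receptive field on the input at this output position is [5 1 8 / 5 3 5 / 7 10 12]. Elementwise product with the kernel and sum: 5·-1 + 8·2 + 5·-1 + 3·-1 + 7·3 + 12·2.

48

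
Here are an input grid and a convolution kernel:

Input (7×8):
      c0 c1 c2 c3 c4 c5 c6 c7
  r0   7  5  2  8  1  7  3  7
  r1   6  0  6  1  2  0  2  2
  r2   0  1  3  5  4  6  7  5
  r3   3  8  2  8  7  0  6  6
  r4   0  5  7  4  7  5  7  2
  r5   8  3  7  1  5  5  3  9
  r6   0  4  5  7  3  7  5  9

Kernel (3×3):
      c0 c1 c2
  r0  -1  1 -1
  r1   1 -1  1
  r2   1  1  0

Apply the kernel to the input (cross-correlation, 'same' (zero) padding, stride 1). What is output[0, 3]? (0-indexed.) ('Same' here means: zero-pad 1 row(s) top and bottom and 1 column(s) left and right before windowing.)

2

The receptive field on the zero-padded input at this output position is [0 0 0 / 2 8 1 / 6 1 2]. Elementwise product with the kernel and sum: 0·-1 + 0·1 + 0·-1 + 2·1 + 8·-1 + 1·1 + 6·1 + 1·1.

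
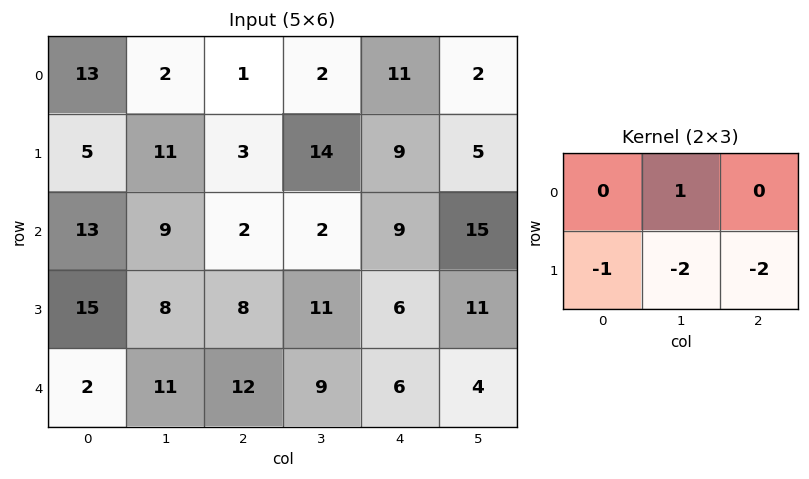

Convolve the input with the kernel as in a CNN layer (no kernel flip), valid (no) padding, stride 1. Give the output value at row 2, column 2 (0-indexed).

The receptive field on the input at this output position is [2 2 9 / 8 11 6]. Elementwise product with the kernel and sum: 2·1 + 8·-1 + 11·-2 + 6·-2.

-40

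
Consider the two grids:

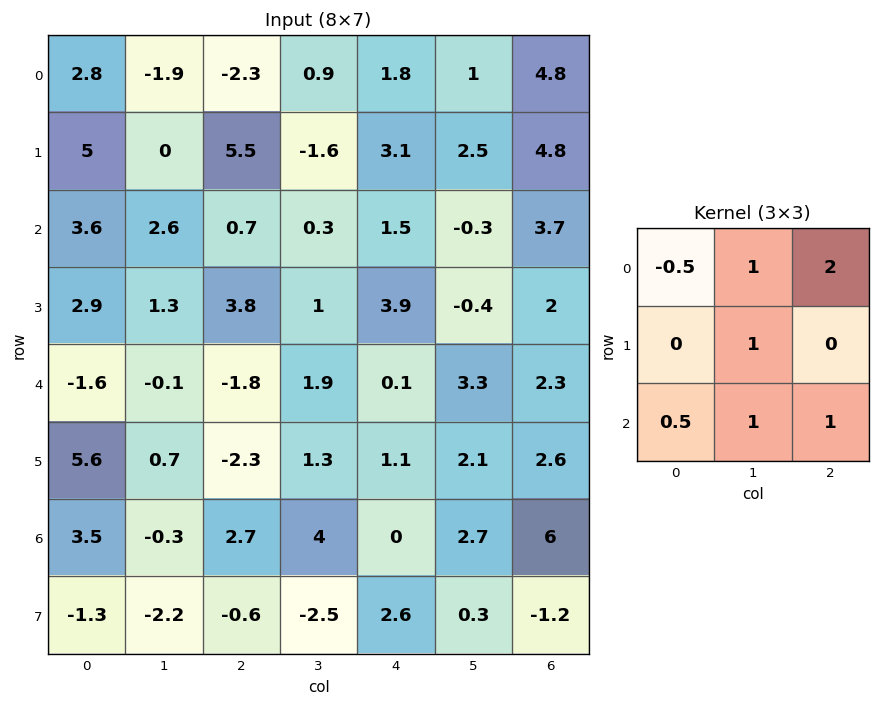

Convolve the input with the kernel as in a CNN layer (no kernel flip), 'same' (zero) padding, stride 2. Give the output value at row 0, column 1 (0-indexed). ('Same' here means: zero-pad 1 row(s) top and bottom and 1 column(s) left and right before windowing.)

The receptive field on the zero-padded input at this output position is [0 0 0 / -1.9 -2.3 0.9 / 0 5.5 -1.6]. Elementwise product with the kernel and sum: 0·-0.5 + 0·1 + 0·2 + -2.3·1 + 0·0.5 + 5.5·1 + -1.6·1.

1.6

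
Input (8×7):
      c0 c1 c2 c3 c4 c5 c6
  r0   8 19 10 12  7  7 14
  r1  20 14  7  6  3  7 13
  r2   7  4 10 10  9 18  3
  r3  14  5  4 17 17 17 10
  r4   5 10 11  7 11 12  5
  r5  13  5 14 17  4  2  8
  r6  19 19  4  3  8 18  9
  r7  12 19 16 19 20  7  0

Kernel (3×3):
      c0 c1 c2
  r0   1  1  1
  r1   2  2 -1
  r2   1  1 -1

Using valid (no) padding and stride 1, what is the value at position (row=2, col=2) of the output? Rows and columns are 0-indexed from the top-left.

The receptive field on the input at this output position is [10 10 9 / 4 17 17 / 11 7 11]. Elementwise product with the kernel and sum: 10·1 + 10·1 + 9·1 + 4·2 + 17·2 + 17·-1 + 11·1 + 7·1 + 11·-1.

61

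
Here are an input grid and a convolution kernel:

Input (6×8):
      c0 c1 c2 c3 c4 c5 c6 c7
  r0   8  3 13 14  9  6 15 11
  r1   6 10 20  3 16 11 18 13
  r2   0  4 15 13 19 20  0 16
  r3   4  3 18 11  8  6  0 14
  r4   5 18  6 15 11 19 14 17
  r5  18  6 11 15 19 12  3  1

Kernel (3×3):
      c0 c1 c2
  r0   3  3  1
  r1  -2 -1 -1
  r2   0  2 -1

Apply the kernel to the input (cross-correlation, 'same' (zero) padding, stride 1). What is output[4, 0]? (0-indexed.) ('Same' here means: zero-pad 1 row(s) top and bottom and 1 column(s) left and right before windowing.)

22

The receptive field on the zero-padded input at this output position is [0 4 3 / 0 5 18 / 0 18 6]. Elementwise product with the kernel and sum: 0·3 + 4·3 + 3·1 + 0·-2 + 5·-1 + 18·-1 + 18·2 + 6·-1.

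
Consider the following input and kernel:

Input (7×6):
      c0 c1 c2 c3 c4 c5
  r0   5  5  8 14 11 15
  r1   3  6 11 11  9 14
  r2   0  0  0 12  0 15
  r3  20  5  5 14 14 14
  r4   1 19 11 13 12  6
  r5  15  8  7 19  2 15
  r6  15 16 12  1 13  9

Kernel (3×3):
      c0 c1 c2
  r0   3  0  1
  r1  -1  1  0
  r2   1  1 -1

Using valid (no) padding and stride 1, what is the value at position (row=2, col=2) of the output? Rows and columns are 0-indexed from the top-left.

The receptive field on the input at this output position is [0 12 0 / 5 14 14 / 11 13 12]. Elementwise product with the kernel and sum: 0·3 + 0·1 + 5·-1 + 14·1 + 11·1 + 13·1 + 12·-1.

21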